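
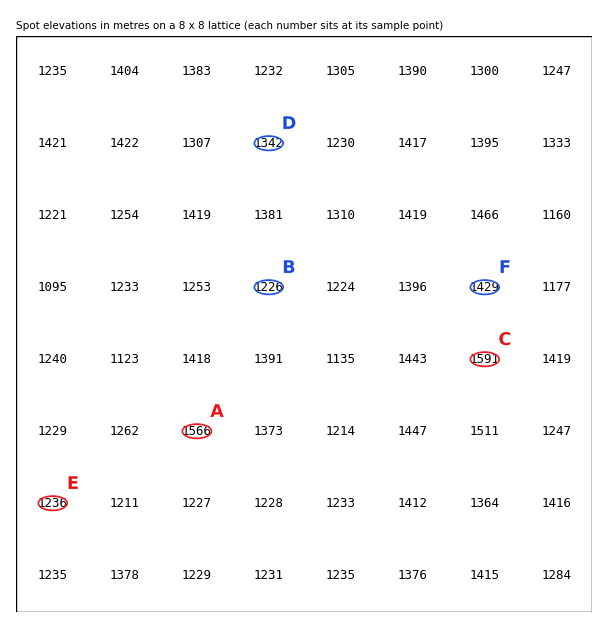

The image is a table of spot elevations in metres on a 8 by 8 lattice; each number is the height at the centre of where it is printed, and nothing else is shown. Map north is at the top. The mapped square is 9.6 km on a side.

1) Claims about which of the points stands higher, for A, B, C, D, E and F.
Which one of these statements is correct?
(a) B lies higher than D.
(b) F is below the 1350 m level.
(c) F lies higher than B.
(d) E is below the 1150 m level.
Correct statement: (c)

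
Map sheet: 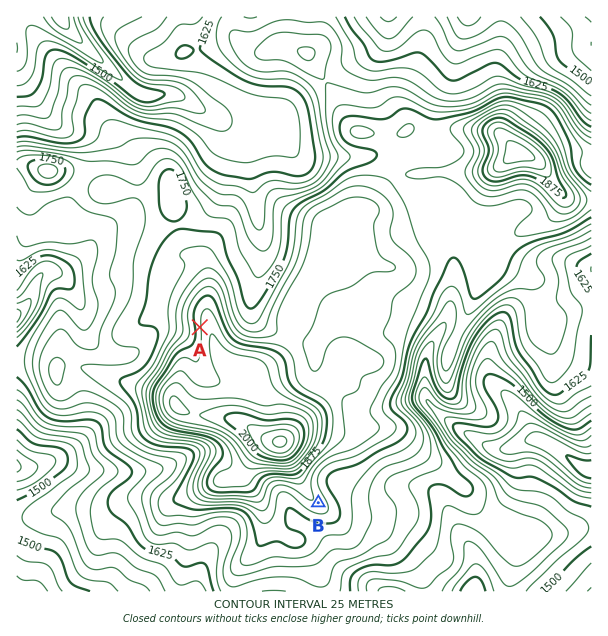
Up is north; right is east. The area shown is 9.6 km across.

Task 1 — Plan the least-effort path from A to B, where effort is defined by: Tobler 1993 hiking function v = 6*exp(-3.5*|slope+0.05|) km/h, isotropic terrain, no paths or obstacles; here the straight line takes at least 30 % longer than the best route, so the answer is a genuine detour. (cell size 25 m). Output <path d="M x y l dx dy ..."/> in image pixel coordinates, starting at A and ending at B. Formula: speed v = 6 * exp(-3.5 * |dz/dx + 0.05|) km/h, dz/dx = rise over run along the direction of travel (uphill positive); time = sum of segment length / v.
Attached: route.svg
<path d="M200 327l10 11 3 1 14 14 33 16 21 21 36 18 3 3 4 9 0 23-15 30 0 12 9 18"/>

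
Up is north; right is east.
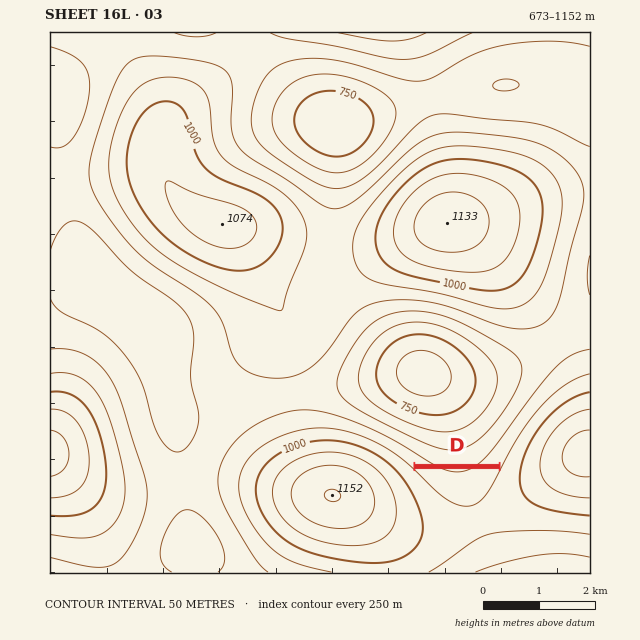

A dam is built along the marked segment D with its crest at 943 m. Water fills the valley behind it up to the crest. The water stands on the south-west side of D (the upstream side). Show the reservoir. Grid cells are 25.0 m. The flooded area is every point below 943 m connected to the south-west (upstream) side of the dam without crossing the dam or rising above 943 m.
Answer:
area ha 50.8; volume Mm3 9.24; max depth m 48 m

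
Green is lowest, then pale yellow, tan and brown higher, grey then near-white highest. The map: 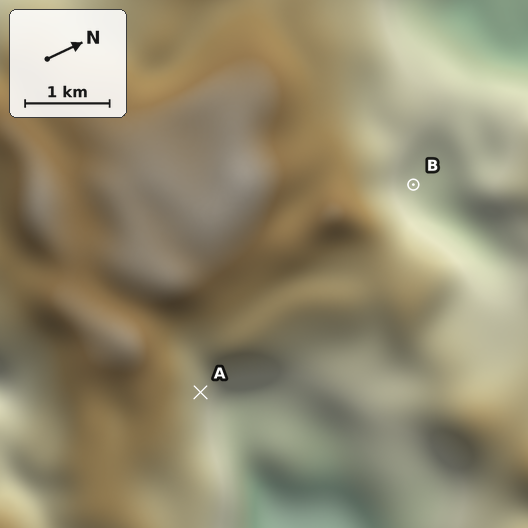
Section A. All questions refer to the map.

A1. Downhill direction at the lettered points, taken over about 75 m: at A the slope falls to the NE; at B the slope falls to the NE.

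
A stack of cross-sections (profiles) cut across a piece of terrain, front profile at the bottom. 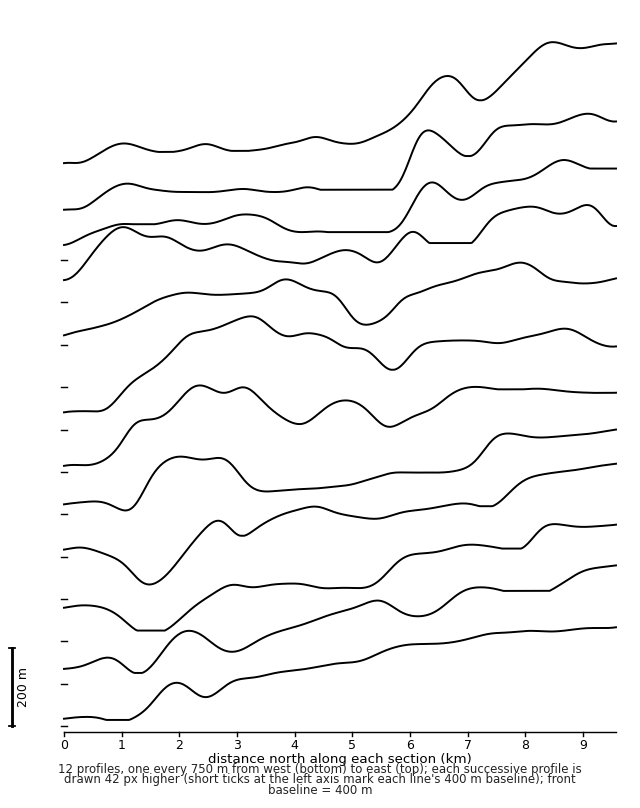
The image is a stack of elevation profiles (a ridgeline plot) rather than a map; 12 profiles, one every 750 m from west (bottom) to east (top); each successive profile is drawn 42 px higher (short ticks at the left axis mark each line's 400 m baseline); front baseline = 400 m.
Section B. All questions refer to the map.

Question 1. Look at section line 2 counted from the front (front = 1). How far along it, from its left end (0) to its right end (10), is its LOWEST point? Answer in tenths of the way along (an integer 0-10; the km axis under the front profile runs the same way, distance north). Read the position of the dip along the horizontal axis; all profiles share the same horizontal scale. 1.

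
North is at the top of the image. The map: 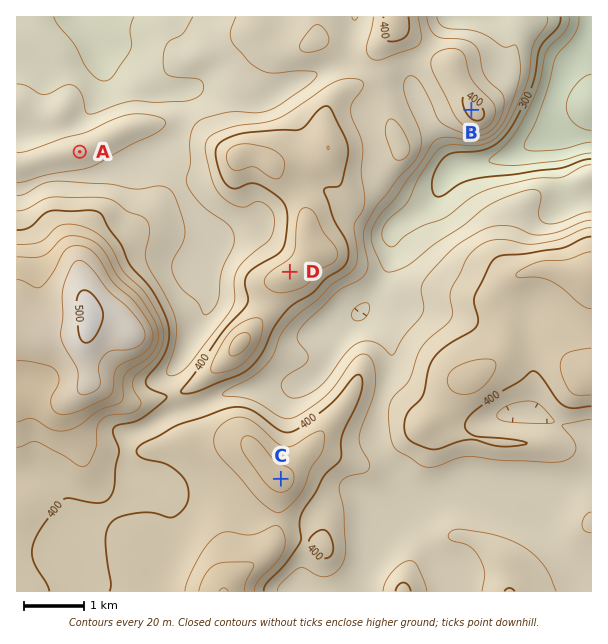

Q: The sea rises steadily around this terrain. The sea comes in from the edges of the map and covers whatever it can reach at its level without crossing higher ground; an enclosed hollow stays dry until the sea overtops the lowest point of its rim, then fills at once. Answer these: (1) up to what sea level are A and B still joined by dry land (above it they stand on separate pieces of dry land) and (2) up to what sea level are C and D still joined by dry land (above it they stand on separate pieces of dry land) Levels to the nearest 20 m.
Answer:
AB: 360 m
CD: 400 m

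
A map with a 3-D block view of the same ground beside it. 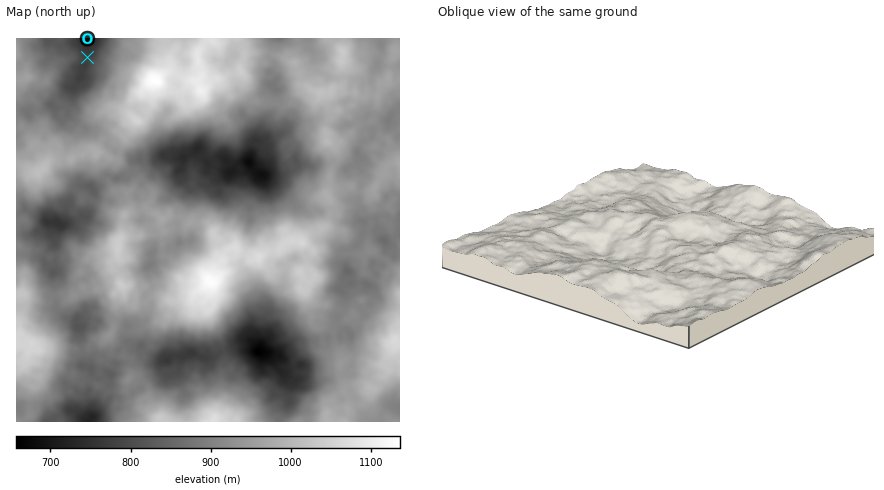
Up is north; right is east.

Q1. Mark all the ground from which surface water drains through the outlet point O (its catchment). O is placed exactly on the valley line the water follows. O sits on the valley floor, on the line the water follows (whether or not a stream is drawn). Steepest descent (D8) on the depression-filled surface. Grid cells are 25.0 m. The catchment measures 6.054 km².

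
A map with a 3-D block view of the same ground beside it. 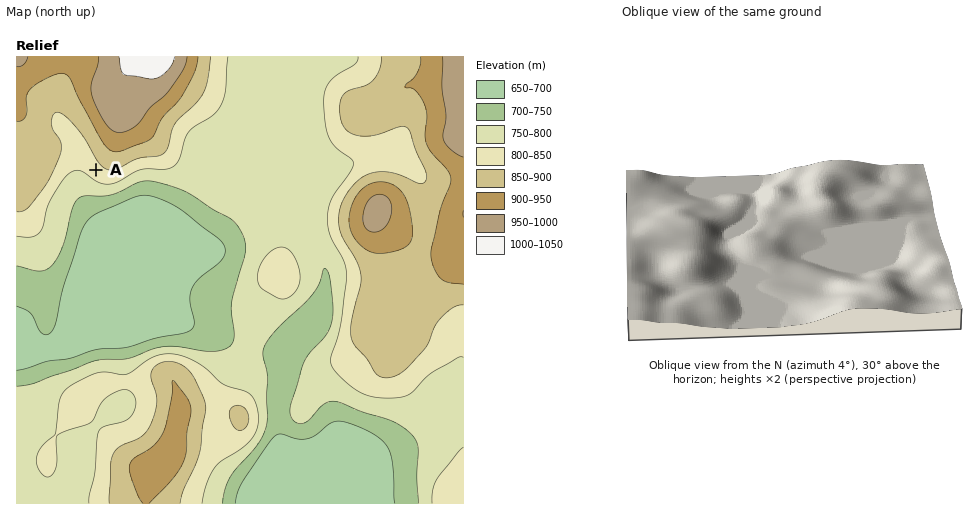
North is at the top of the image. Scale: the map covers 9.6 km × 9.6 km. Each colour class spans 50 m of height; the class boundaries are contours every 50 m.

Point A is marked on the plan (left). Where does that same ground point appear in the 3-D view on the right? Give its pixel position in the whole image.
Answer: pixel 894 275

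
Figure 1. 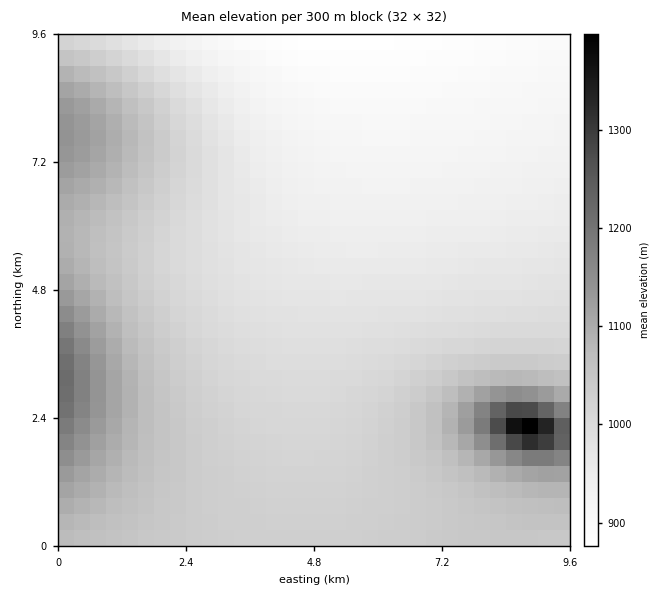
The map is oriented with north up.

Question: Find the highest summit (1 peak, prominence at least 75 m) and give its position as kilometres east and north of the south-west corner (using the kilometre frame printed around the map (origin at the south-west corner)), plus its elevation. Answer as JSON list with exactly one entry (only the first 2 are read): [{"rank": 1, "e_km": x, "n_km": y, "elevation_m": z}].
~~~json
[{"rank": 1, "e_km": 8.81, "n_km": 2.21, "elevation_m": 1419}]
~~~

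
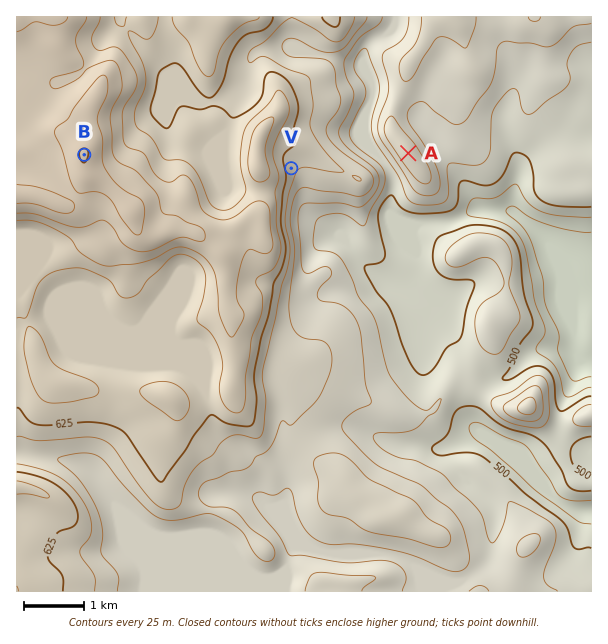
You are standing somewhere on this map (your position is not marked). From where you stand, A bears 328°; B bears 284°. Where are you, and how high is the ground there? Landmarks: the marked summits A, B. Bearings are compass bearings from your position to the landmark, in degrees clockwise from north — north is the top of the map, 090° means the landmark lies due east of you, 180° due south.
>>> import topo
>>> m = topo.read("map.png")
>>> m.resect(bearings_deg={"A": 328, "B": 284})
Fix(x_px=469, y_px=251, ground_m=540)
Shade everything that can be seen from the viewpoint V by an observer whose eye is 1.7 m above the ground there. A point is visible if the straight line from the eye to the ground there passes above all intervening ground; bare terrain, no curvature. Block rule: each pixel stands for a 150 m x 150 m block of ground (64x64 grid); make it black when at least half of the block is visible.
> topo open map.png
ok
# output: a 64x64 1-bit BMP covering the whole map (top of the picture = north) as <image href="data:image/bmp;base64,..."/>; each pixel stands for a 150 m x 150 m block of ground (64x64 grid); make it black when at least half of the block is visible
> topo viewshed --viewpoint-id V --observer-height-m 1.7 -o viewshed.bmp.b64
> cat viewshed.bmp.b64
<image width="64" height="64" href="data:image/bmp;base64,Qk0+AgAAAAAAAD4AAAAoAAAAQAAAAEAAAAABAAEAAAAAAAACAAATCwAAEwsAAAIAAAAAAAAA////AAAAAAAAAAABgAAOAAAAAAH8AA8AAAAAAcAADwEAAAAAAAAPAQAAAAAAAA8BAAAAAAAAB8MAAAAAAAeH4wAAAAAAB//+AAAAAAH///wAAAAAAf//+AAAAABj///gAAAAAHf//4AAAAAAf///AAAAAAB///wAAAAAAP/AeAAAAAAAfgAAAAAAAAAQAAAAAAAAAAAAAAAAAAAAAAAAAAAAAAAAHAADAAAAAAD+D4EAAAAAA/8PwAAAAAAD/z/AAAAAAAP/4OAAAAADB//gAAAAAAP///AAAAAAA///8AAAAAAD/v/4AAAAAAP///gAAAAAAf//+AAAAAAB///8AAAAAAH///4AAAAAAf///gAAAAABz//+AAAAAAHP/4YAAAAAAf//AgAAAAAB//+CAAAAAAD//8QAAAAABn8D/AAAAAAMPgAgAAAAAAw2AAAAAAAACAAAAAAAAAAIAAAAAAAAAAAEAAAAAAAAAOwAAAAAAAAA/AAAAAAAAAf8CAAAAAAAD+AYAAAAAAAPgBAAAAAAAB4AIAAAAAAADAAAAAAAAAAMAAAAAAAAAAQAAAAAAAAAAAAAAAAAAAAAAAAAAAAAAAAAAAAAAAAAAAAAAAAAAAAAAAAAAAAAAAAAAAAAAAAAAAAAAAAAAAAAAAAAAAAAAAAAAAAAAAAAAAAAAAAAAAAAAAAAAA=="/>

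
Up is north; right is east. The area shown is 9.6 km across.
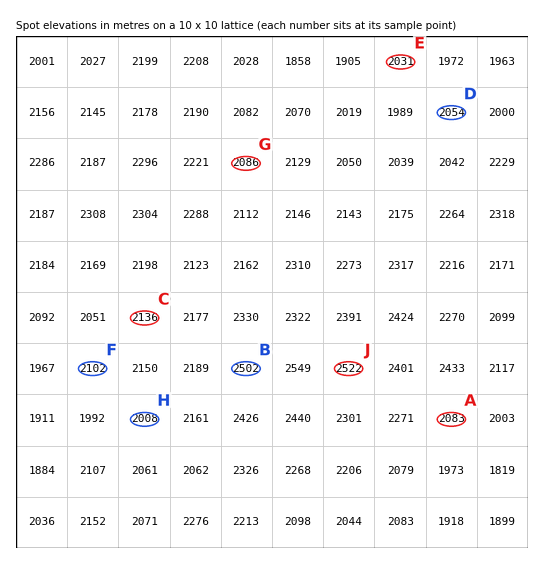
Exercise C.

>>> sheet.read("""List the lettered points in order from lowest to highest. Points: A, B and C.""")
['A', 'C', 'B']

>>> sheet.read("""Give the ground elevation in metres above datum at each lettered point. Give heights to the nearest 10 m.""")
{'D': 2050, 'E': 2030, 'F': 2100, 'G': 2090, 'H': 2010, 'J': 2520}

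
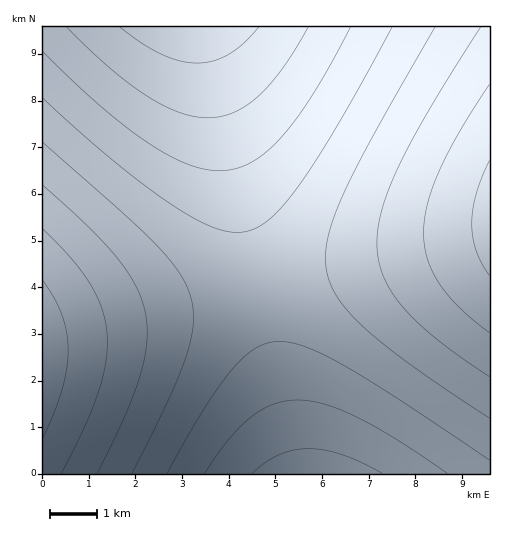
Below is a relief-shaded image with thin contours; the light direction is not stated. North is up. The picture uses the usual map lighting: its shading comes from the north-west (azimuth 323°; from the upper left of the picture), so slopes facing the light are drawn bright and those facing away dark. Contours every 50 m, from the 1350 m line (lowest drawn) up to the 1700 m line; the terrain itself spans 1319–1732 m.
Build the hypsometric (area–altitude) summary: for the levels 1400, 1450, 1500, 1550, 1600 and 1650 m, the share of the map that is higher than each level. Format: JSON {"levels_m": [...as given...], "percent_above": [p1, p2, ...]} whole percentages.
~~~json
{"levels_m": [1400, 1450, 1500, 1550, 1600, 1650], "percent_above": [92, 79, 62, 40, 24, 11]}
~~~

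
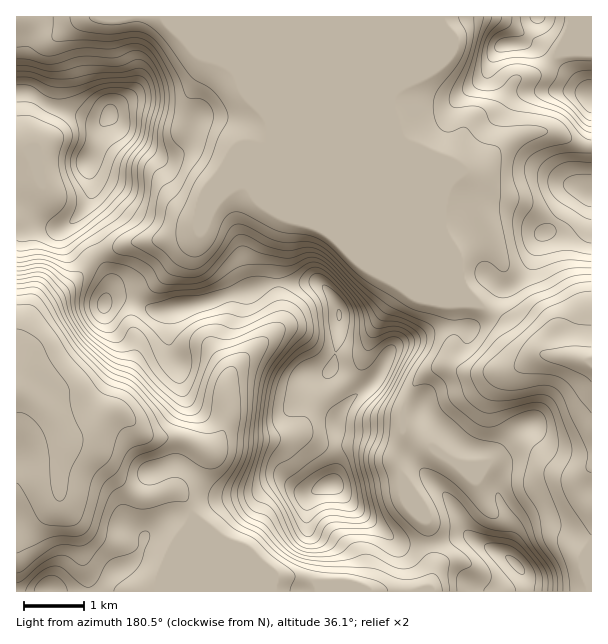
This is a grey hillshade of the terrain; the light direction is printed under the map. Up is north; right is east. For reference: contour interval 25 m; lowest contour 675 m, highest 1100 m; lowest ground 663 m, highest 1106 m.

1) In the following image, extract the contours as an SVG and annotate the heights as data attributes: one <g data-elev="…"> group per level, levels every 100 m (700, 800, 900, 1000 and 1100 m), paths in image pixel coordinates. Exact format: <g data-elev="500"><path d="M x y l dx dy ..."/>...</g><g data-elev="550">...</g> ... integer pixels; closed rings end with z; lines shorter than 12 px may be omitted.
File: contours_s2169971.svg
<g data-elev="700"><path d="M591 382l-10-8-35-14-6-6 3-3 23-4 25 0"/><path d="M17 305l13 0 6 3 20 25 14 23 17 19 11 14 6 5 15 4 6 4 8 9 3 9-2 5-9 3-5 3-4 7-6 21-16 17-11 39-3 6-5 4-7 1-15 0-12-4-5-6-15-28-4-5"/></g><g data-elev="800"><path d="M114 591l3-6 16-12 7-9 9-25 1-5-3-3-4 1-3 2-2 12-3 5-7 3-14 4-6 4-10 18-6 6-3 1-5-1-21-17-9-3-7 2-9 6-9 10-3 7"/><path d="M570 591l-3-21-10-28 4-14 0-7-17-45 1-8 10-13 3-9-2-18-5-17-6-7-8-2-43 11-11-1-10-7-8-7-9-27 2-5 21-17 25-35 26-18 19-7 18-11 11-3 13-1"/><path d="M17 279l19-2 9 2 14 17 9 24 16 23 26 22 25 12 35 36 9 6 18 4 10-3 3-6 4-24 5-13 8-9 6-1 3 2 2 8 3 33-5 43-7 15-19 21-2 8 1 6 4 7 18 17 23 12 17 16 22 17 2 6-5 13"/></g><g data-elev="900"><path d="M548 591l0-12-3-9-26-34-6-4-19-2-13-5-7-6-18-21-7-5-5-1-1 5 7 25 0 18 3 5 14 12 4 6-1 4-9 4-3 4-2 6 1 10"/><path d="M17 262l19-3 8 1 24 11 13 2 2 6-3 20 0 9 3 9 7 11 12 10 14 5 6-2 9-13 3-1 4 2 8 9 16 31 9 10 8 4 6-2 5-9 2-10-2-21 2-6 6-6 8-4 10-1 15 5 6 0 39-17 8-1 7 3 6 7 0 9-26 36-7 18-5 38-2 25-13 42 0 6 2 8 6 7 17 8 18 27 7 6 9 4 15 2 17-2 7-3 11-9 7-1 14 3 21 12 7-1 5-4 3-6-1-7-23-32-12-48 9-24 2-25 20-40 14-23 1-8-2-6-7-5-9-5-19-2-5-2-13-19-30-33-11-9-9-5-9 0-13 5-8 0-22-4-17-7-6-1-7 6-20 23-7 5-12 4-24 0-9-2-8-13-9-7-10-5-18-4-3-5 2-8 7-6 16-9 6-7 5-18 4-25 3-4 9-6 3-4-5-27 5-26 1-15-2-10-5-14-12-18-6-5-6-2-9 0-18 5-31-1-30 8-9-2-12-7-12 0"/><path d="M538 240l7 1 8-4 3-4-1-6-7-4-10 4-4 7z"/><path d="M591 153l-25 0-14 3-11 9-3 6-1 6 4 15 11 21 5 5 12 7 13 15 9 3"/><path d="M492 17l-13 30-6 31 1 9 8 3 12 0 7-3 11-11 7-1 2 5-4 12 3 6 10 5 31 11 8 6 13 16 9 4"/></g><g data-elev="1000"><path d="M305 536l4 1 3-2 8-13 7-6 8-1 21 3 5-2 3-3 0-9-11-52 2-33 6-12 17-17 6-9 8-15 4-15-1-5-6-1-6 5-15 18-6 2-5-2-4-12 2-36-3-12-5-10-12-13-9-8-8-4-6 2-3 7 13 23 2 28 0 11-6 9-18 10-7 8-5 10-5 26 1 5 3 3 16 1 5 2 4 8 1 9-5 8-14 12-16 10-4 9 3 14 22 40z"/><path d="M17 116l10-1 6 2 24 11 6 7 1 5-5 13 0 11 7 28 1 8-5 10-14 12-2 6 1 5 3 4 5 3 5 1 9-4 17-12 20-16 17-18 3-8 2-22 16-24 7-39-3-15-4-5-4-2-38 3-25 7-15 1-12-1-20-8-13-1"/><path d="M591 79l-10 4-5 5-1 5 2 6 6 8 4 4 4 2"/><path d="M530 17l2 4 5 2 6-2 2-4"/></g><g data-elev="1100"><path d="M103 126l10-2 4-4 0-10-4-5-6 0-5 6-2 11 0 3z"/></g>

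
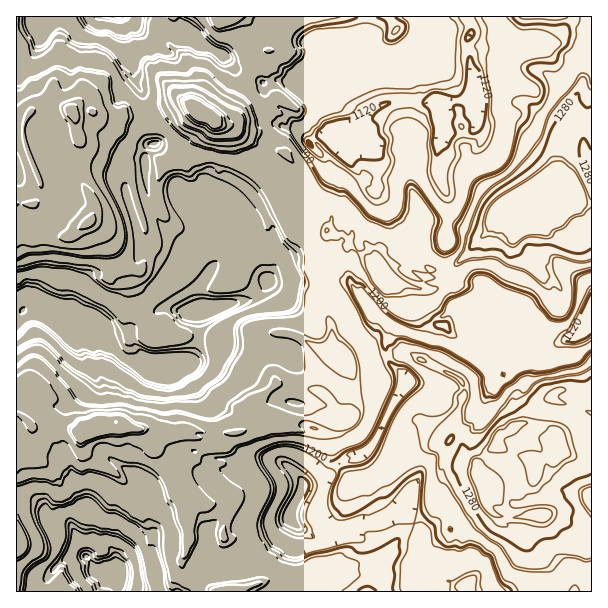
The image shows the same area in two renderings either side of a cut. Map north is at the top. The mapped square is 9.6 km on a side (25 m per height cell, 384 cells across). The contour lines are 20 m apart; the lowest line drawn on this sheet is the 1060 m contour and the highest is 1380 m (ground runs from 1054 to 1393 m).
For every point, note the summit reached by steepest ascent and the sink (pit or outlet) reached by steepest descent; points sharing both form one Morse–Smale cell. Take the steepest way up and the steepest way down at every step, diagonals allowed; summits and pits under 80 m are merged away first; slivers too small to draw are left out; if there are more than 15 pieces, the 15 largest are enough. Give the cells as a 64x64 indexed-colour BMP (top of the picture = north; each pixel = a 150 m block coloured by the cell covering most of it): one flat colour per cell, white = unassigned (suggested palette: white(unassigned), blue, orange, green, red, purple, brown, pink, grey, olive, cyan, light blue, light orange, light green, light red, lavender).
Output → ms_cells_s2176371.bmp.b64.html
<image width="64" height="64" href="data:image/bmp;base64,Qk12CAAAAAAAAHYAAAAoAAAAQAAAAEAAAAABAAQAAAAAAAAIAAATCwAAEwsAABAAAAAAAAAA////ALR3HwAOf/8ALKAsACgn1gC9Z5QAS1aMAMJ34wB/f38AIr28AM++FwDox64AeLv/AIrfmACWmP8A1bDFAFVQAAAABVVVVVAAAAAAAADd3d3d3d3d3d1mZmZmZgAAVVUAAAAFVVVVVQAAAA3Q3d3d3d3d3d3WZmZmZmZmAABVVQAABVVVVVVVAAAA3d3d3d3d3d3d3WZmZmZmZmAAAFVVUABVVVVVVVAAAADd3d3d3d3d3d3WZmZmZmZmYAAAVVVVVVVQVVVVUAAACZnd3d3d3d3d3dZmZmZmZmYAAABVVVVVVVAFVVVQAACZmZ3d3d3d3d3d1mZmZmZmYAAAAFVVVVVVUAAFVVAACZmZmd1mbd3d3d3WZgZmZmZgAADuVVVVVVVVAAVVUAAJmZmZ1mZmZt3d3WZmAAZmZmAADu5VVVVVVVVQBVVQAAmZmZlmZmZmZm3dZmZgAGbu7g7u7lVVVVVVVVVVVVAACZmZmZZmZmZmZt1mZmYA7u7u7u7uVVVVVVVVVVVVUFVZmZmZlmZmZmZmZmZmZmbu7u7u7u5VVVVVVVVVVVVVVVmZmZmZZmZmZmZmZmZmZu7u7u7u7lVVVVVVVVVVVVVVmZmZmZmZZmZmZmZmZmZm7u7u7u7uVVVVVVVVVVVVVVmZmZmZmZmWZmZmZmZmZm7u7u7u7u5VVVVVVVVVVVVVmZmZmZmZmZmWZmZmZmZmqu7u7u7u7lVVVVVVVVVVVVVZmZmZmZmZmZmWZmZmZmaqru7u7u7uVVVVVVVVVVVVVVmZmZmZmZmZmZlmZmZmaqqu7u7u7u5VVVVVVVVVVSJZmZmZmZmZkJmZmWZmZmZqqqru7u7u7lVVVSIlVSIiIiIiIiAAmQAACZmZlmZmZmqqqqruqu7uUiIiIiIiIiIiIiIiIAAAAAAACZmWZmZmaqqqqqqq7u4iIiIiIiIiIiIiIiIiAAAAAAAJmZlmZmZqqqqqqqquqiIiIiIiIiIiIiIiIiIgAAAAAAmZmWZmZmaqqqqqqqqqIiIiIiIiIiIiIiIiIiIAAAAACQCZlmZmZqqqqqqqqqoiIiIiIiIiIiIiIiIiIiAAAAAAAJmWZmZqqqqqqqqqqiIiIiIiIiIiIiIiIiIiIAAAAAAAmZZmZqqqoKqqqqqqIiIiIiIiIjMzMiIiIiIgAAAAAACZZmaqqqoAAAqqqqoiIiIiIiiDMzMzIiIiIiAAAAAAAAqqqqqqAAAAAACqqiIiIiIiKIMzMzMiIiIiIAACIAAACqqqqgAAAAAAd6qqIiIiIiKIgzMzMyIiIiIgAiIgAAAAqqcAAAAAAAB3d6oiIiIgKIiDMzMzIiIiIiIiIiAAAAB3dwAAAABwAHd3eiIiIgAAiIgzMzMiIiIiIiIiIAAAB3d3cAAAB3cAd3d3giKIAAAIiDMzMzMiIiIiIiIgAAd3d3d3cHd3d3d3d3eIiIiAAAiDMzMzMzMzIiIiIiAAB3d3d3d3d3d3d3d3d4iIiIAAAIMzMzMzMzMyIiIiIAB3d3d3d3d3d3d3d3d3iIiIiAAIgzMzMzMzMzMiIiIgB3dwAAd3d3d3d3d3d3eIiIiIiIiDMzMzMzMzMwAAAAd3d0AARHd3d3d3d3d3d4iIiIiIiIMzMzMzMzMzMAAAB3d3RABEREd3d3d3d3d3iIiIiIiIiDMzMzMzMzMzAAAHd3REQERERHd3d3d3d3eIiIiIiIiIMzMzMzMzMzMwAAd0RERERERER3d3d3d3B/iP+IiIiIgzMzMzMzMzMzAAB0REREREREREd3d3d3cA////+IiIgzMzMzMzMzMzMAAERERERBERRERHd3d3cAD/////iIiDMzMzMzMzMzMAAARERERBERFEREd3d3cAAP////+IiIMzMzMzMzMzMwAARERERBEREUREREREAAAA/////4iIMzMzMzMzMzMzAAFERERBERERRERERERAAAD/////iIgzMzMzMzMzMzMAARRERBERERFEREREREQAAP////iIiIgzMzMzMzMzMAARFEREERERFERERERERAAA////+IiIiDMzMzMzMzMAABEUREQREREUREREREREAAD///+IiIiIMzMzMzMzMAABERFEQRERERREREREREQAAP///4iIiIgzMzMzMzAAABEREURBERERFEREREREREAA////+IiIiIMzMzMzMAABERERREEREREUERREREREQAD////4iIiIiDMzMzMwABERERFBEREREREREUREREREAP////iIiIiIMzMzMxEREREREREREREREREUREREREQAz///+IjMiMMzMzO7ERERERERERERERERERRERERERADM///IzMzMy7Mzu7sRERERERERERERERERFEREREREAMzMzMzMzMy7u7u7u7EREREREREREREREREUREREREQAzMzMzMzMzLu7u7u7sRERERERERERERERERRERERERADMzMzMzMzLu7u7u7u7ERERERERERERERERFEREREREQMzMzMzMzMu7u7u7u7sREREREREREREREREURERERERAzMzMzMzMy7u7u7u7u7ERERERERERERERERRERERERETMzMzMzMzLu7u7u7u7sRERERERERERERERFERERERERMzMzMzMzMu7u7u7u7u7ERERERERERERERERFEREREREzMzMzMzMu7u7u7u7u7ERERERERERERERERERERERREDMzMzMzMy7u7u7u7u7sREREREREREREREREREREREREAAMzMzMzLu7u7u7u7sREREREREREREREREREREREREQ"/>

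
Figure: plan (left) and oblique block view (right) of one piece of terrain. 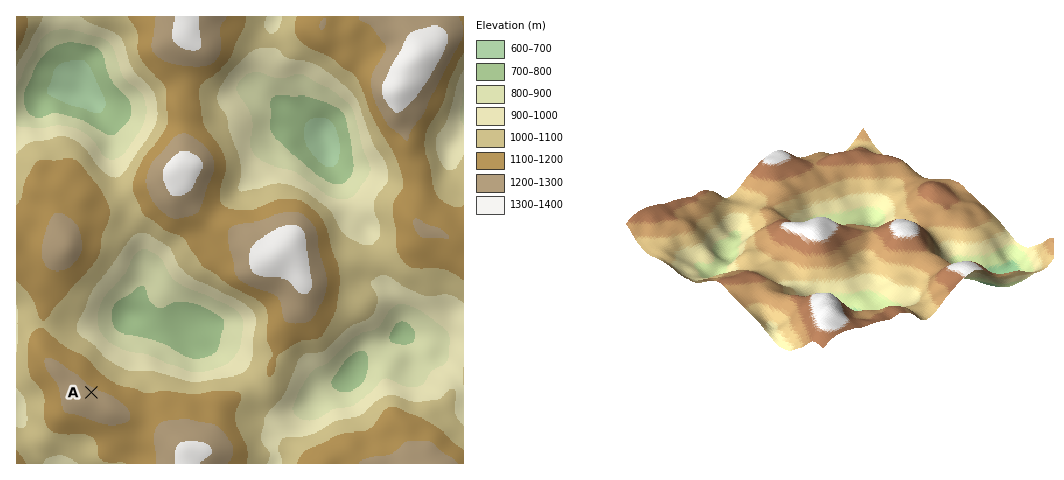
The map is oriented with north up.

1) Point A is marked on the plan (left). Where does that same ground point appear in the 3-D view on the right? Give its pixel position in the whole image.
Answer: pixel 855 157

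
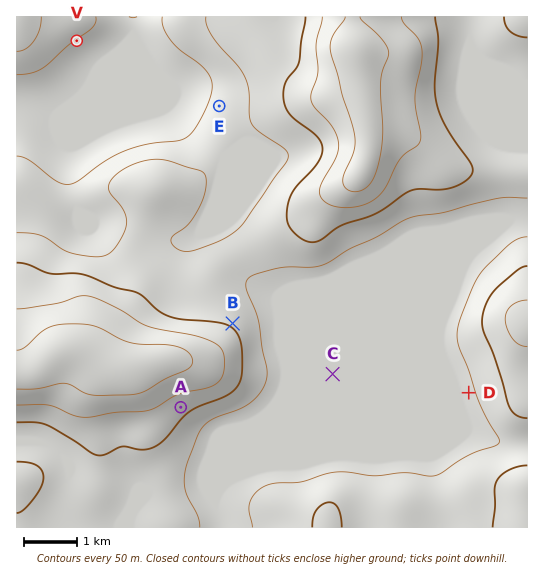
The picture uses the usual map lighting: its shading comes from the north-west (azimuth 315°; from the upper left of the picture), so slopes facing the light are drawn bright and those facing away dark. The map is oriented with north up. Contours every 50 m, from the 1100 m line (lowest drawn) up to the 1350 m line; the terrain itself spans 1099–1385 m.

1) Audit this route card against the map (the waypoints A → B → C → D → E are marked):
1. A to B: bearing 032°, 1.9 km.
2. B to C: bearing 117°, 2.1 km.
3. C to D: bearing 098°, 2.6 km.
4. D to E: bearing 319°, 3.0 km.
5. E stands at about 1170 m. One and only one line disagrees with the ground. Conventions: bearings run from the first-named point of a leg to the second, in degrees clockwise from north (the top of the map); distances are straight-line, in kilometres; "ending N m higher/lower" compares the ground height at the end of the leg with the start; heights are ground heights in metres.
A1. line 4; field distance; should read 7.1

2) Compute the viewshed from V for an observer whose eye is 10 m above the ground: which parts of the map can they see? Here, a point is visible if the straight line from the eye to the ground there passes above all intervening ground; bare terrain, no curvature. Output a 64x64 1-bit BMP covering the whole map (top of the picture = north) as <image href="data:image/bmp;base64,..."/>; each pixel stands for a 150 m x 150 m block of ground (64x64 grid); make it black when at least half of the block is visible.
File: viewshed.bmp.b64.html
<image width="64" height="64" href="data:image/bmp;base64,Qk0+AgAAAAAAAD4AAAAoAAAAQAAAAEAAAAABAAEAAAAAAAACAAATCwAAEwsAAAIAAAAAAAAA////AAAAAAAAAAAAAAAAAAAAAAAAAAAAAAAAAAAAAAAAAAAAAAAAAAAAAAAAAAAAAAAAAAAAAAAAAAAAAAAAAAAAAAAAAAAAAAAAAAAAAAAAAAAAAAAAAAAAAAAAAAAAAAAAAAAAAAAAAAAAAAAAAAAAAAAAAAAAAAAAAAAAAAAAAAAAAAAAAAAAAAAAAAAAAAAAAAAAAAAAAAAAAAAAAAAAAAAAAAAAgAAAAAAAAADAD+AAAAAAAOAf/wAAAAAA///+AAAAAAD///gAAAAAAP//4AAAAAAA///AAAAAAAD//4AAAAAAAP//AAAAAAAA//8AAAAAAAD//gAAAAAAAP/8AAAAAAAA//gAAAAAAAD/8AAAAAAAAP/gAAAAAAAA/4AAAAAAAAD/AAABAAAAAH4AAAPAAAAAPgAAA/AAAAAeAAAB8AAAAB4AAAH4AAAAP4AAAP8AAAD/8AAA/4AAAP//4AB/wAAA///+AD/gAAD///8AH+AAAP///4Af8AAA////wA/wAAD////AD/AAAP///+GP8AAA///////gAAD//////+AAAH//////4AAAP//////gAAAf/////8AAAA//////wAAAD//////AAAAf/////8AAAB////8fwAAAP////h/AAAA////+H4AAAH////wfgAAAY8//+A+AAAAAA/z4D4AAAA=="/>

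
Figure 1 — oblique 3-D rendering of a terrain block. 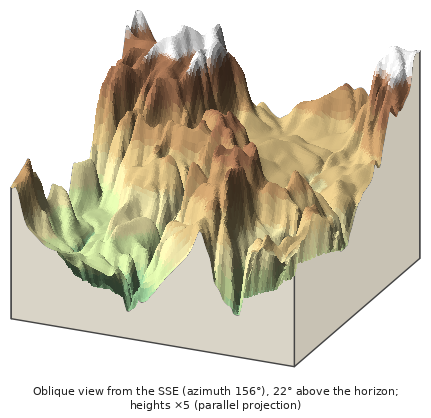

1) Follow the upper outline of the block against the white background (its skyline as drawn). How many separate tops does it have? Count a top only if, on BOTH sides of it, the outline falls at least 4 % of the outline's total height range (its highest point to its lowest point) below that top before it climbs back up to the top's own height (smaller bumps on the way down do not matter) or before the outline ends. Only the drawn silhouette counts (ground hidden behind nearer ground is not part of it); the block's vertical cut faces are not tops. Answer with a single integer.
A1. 6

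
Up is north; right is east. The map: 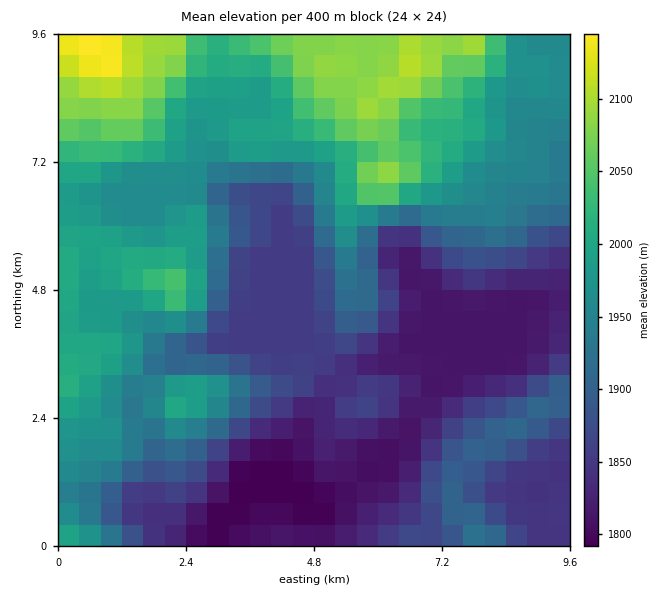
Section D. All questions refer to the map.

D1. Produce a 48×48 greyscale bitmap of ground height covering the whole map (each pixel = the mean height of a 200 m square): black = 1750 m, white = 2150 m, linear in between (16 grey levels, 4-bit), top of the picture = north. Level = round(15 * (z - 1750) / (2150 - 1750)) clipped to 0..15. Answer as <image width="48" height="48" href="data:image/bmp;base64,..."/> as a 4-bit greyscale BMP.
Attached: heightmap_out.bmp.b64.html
<image width="48" height="48" href="data:image/bmp;base64,Qk32BAAAAAAAAHYAAAAoAAAAMAAAADAAAAABAAQAAAAAAIAEAAATCwAAEwsAABAAAAAAAAAAAAAAABEREQAiIiIAMzMzAERERABVVVUAZmZmAHd3dwCIiIgAmZmZAKqqqgC7u7sAzMzMAN3d3QDu7u4A////AJmYd2VDMyIiIiIjIiIzM0RVVFVndlRERJmIdlRDMyIiIiIiIiIjM0RERFZnZVRERJiHZUQzMzIiIiIiIiIiMzRERVZmVURERId2VUMzQzIiIiIiIiIiIzM0RWZlRERERHd2ZUM0REMiIiIiIiIiIjMzRWZVRERERHd3ZVREREQyIiIiIiIiIiIzRWZURERERIh3dmVFVVQyIiIiIiIiIiIjRWVVRERERIiId3ZVVVVDIiIiIiMiIiIjRVZlVERERIiIiHZmZmVDMiIiIjMyIiIjNFZmZVRERIiIiIdmd2ZUMyIiIjMzIiIiNFVmZmVERIiIiIdnd3dlRDMyIjMzMyIiM0VWZmZVRJmYiHdniId2VEMzIjNEQzMiM0RVVmZlVZmZiHZ4mZiHZURDMjNEREMiMzREVVZmZamZiHd5qqmIdlVEMzNEREQyIjNERFVmZqqZiHd4mqmYdmVVRDM0REQzIiMzM0RWZqqpmId3iImIdmVVREMzNEMzIiIiMzNFVaqpmYd2Znd2ZVREREQzMzMzIiIiIiI0RaqqmZh2ZVVVVERERERDMiIiIiIiIiIjNJqqqZh2ZVVEREREREREMyIiIiIiIiIjM5mZmZh3ZmVERERERERVRDMiIiIiIiIjM5mZmYh3h3ZURERERERWVUMiIiIiIiIjM5mZmYiImYdUREREREVmZUMyIiIiIiIjM6mZmZiZqqhlREREREVmZlQyIiIiIiIiM6mZmZmau6h1REREREVndlQyIiIzIiIiM6mZmaqru6l1REREREVndlMyIjMzMzMzM6qZmaqru6h2REREREVndUMiIzREQzMzM6qZmqqqqph2REREREZ3ZTIiM0RVRERDM6qZmqmZmZh2VERERFZ3dTIjNFVVVVVEQ5mZmZmZmZmGVURERFeIdUMzRVZmZmVURJmZmYiImZmHZVRERGeIdlREVmZmd3ZVVZmZiIiIiZmGZVRERWiZh2VWZ3d3d3dmZpmYiIiIiZh2VVRERXiZmYh3eId3d3d3ZpmYiIiIiIhlVEREVniaq7qYiIiId3d3d5mYiIiIiIdlVVVFZniazMy6mZiId3d3d5mZiIiIiIh2ZmZWZ3ibzd3LqZmIh3d3d6qqmYiIiIh3d3d3d4iavMzLupmIiIiHd6qqqqmZmYiIiZmIiJmau8zLuqmYiIiHd7qru7uqmYiJmZmZmZqqu7u7qqqZiIiHd7u7vMu6mYiZmZmZqqq7zMu6qqqpmIh3d8zMzMy6qYmZmZmZqrvM3My6qqqqmIiHd8zMzMzLqZmZmZmZq7vM3dy7qqqpmIiIiMzM3d3LqZmZmZmau8zM3dzLu7qpmIiIiM3d3d3MupmZmZmavMzM3d3cy7upmIiIiN3e7t3cy6mZmZmqvN3Mzd3d3Lu6mIiIiN7u/u3dzKqaqZmrzN3dzN3e3Mu7qYiIiO7v/+3d3Lqqqqq8zd3dzM3d3czMuoiIiO7//+3d3Lqqq7vMzMzMzM3d3czdypiIiP///u3d3bqqq7vMzMzMzM3d3M3dypiIiA=="/>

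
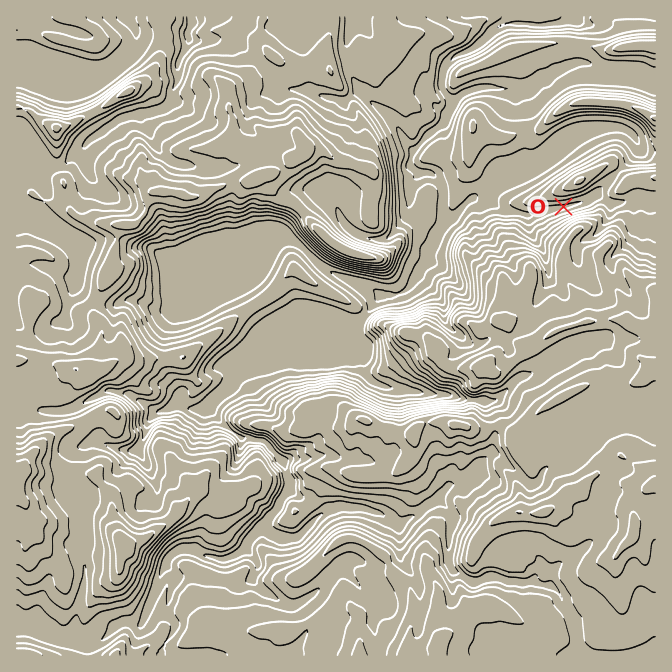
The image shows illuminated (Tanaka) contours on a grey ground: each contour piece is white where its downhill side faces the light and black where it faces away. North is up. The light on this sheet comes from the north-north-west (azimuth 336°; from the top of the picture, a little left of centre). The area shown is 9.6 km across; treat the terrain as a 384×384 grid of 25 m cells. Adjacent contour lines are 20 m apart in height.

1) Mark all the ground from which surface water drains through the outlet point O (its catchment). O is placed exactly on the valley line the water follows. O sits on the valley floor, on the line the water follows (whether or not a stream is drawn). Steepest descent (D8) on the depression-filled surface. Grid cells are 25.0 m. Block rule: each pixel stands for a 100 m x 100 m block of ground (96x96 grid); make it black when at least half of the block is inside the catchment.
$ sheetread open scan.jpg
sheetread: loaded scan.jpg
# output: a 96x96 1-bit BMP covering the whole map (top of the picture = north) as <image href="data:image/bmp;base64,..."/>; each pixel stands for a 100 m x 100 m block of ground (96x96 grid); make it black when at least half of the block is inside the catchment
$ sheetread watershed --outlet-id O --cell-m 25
<image width="96" height="96" href="data:image/bmp;base64,Qk2+BAAAAAAAAD4AAAAoAAAAYAAAAGAAAAABAAEAAAAAAIAEAAATCwAAEwsAAAIAAAAAAAAA////AAAAAAAAAAAAAAAAAAAAAAAAAAAAAAAAAAAAAAAAAAAAAAAAAAAAAAAAAAAAAAAAAAAAAAAAAAAAAAAAAAAAAAAAAAAAAAAAAAAAAAAAAAAAAAAAAAAAAAAAAAAAAAAAAAAAAAAAAAAAAAAAAAAAAAAAAAAAAAAAAAAAAAAAAAAAAAAAAAAAAAAAAAAAAAAAAAAAAAAAAAAAAAAAAAAAAAAAAAAAAAAAAAAAAAAAAAAAAAAAAAAAAAAAAAAAAAAAAAAAAAAAAAAAAAAAAAAAAAAAAAAAAAAAAAAAAAAAAAAAAAAAAAAAAAAAAAAAAAAAAAAAAAAAAAAAAAAAAAAAAAAAAAAAAAAAAAAAAAAAAAAAAAAAAAAAAAAAAAAAAAAAAAAAAAAAAAAAAAAAAAAAAAAAAAAAAAAAAAAAAAAAAAAAAAAAAAAAAAAAAAAAAAAAAAAAAAAAAAAAAAAAAAAAAAAAAAAAAAAAAAAAAAAAAAAAAAAAAAAAAAAAAAAAAAAAAAAAAAAAAAAAAAAAAAAAAAAAAAAAAAAAAAAAAAAAAAAAAAAAAAAAAAAAAAAAAAAAAAAAAAAAAAAAAAAAAAAAAAAAAAAAAAAAAAAAAAAAAAAAAAAAAAAAAAAAAAAAAAAAAAAAAAAAAAAAAAAAAAAAAAAAAAAAAAAAAAAAAAAAAAAAAAAAAAAAAAAAAAAAAAAAAAAAAAAAAAAAAAAAAAAAAAAAAAAAAAAAAAAAAAAAAAAAAAAAAAAAAAAAAAAAAAAAAAAAAAAAAAAAAAAAAAAAAAEAAAAAAAAAAAAAAAcAAAAAAAAAAAAAB/8AAAAAAAAAAAAAB/8AAAAAAAAAAAAAB/8AAAAAAAAAAAAAB/8AAAAAAAAAAAAAD/8AAAAAAAAAAAAAH/8AAAAAAAAAAAAAP/8AAAAAAAAAAAAAP/8AAAAAAAAAAAAAP/8AAAAAAAAAAAAAP/8AAAAAAAAAAAAAP/8AAAAAAAAAAAAAH/8AAAAAAAAAAAAAH/8AAAAAAAAAAAAAD/8AAAAAAAAAAAAAH/8AAAAAAAAAAAAAP/8AAAAAAAAAAAAAP/8AAAAAAAAAAAAAP/8AAAAAAAAAAAAAP/8AAAAAAAAAAAAAP/8AAAAAAAAAAAAAH/8AAAAAAAAAAAAAB/cAAAAAAAAAAAAAAeAAAAAAAAAAAAAAAMAAAAAAAAAAAAAAAAAAAAAAAAAAAAAAAAAAAAAAAAAAAAAAAAAAAAAAAAAAAAAAAAAAAAAAAAAAAAAAAAAAAAAAAAAAAAAAAAAAAAAAAAAAAAAAAAAAAAAAAAAAAAAAAAAAAAAAAAAAAAAAAAAAAAAAAAAAAAAAAAAAAAAAAAAAAAAAAAAAAAAAAAAAAAAAAAAAAAAAAAAAAAAAAAAAAAAAAAAAAAAAAAAAAAAAAAAAAAAAAAAAAAAAAAAAAAAAAAAAAAAAAAAAAAAAAAAAAAAAAAAAAAAAAAAAAAAAAAAAAAAAAAAAAAAAAAAAAAAAAAAAAAAAAAAAAAAAAAAAAAAAAAAAAAAAAAA="/>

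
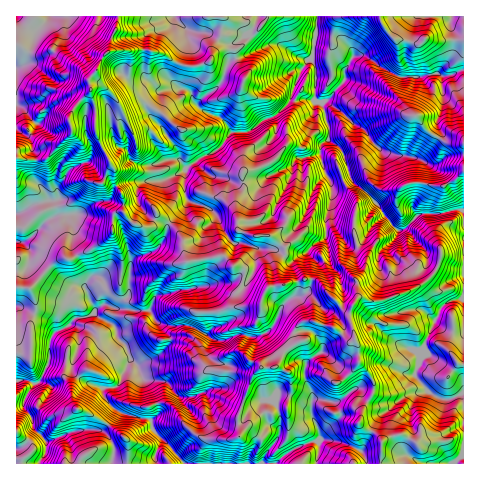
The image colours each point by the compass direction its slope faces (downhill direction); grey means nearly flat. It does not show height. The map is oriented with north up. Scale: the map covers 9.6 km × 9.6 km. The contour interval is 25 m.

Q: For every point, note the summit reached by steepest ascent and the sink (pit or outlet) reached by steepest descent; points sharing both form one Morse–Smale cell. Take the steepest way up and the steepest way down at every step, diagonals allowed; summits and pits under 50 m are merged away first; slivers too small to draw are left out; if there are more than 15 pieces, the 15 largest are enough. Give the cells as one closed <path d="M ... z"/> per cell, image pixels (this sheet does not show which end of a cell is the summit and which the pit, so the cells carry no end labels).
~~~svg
<path d="M316 16l-141 0 0 2 10 10 3 10-5 17-11 23 6 9-18 5-12 17 1 6 14 14 13 18 3 12 6 8-1 22 4 13-19 21 9 8 5 8 0 10 3 11 9 1 29-5 8 10 6 0 7 5-3 13-4 8 3 9 4 4 16 1 0 7-5 10-8 5-8 19 0 3 10 11 11 4-9 13-14 40 2 10-1 9 2 3-1 23 75 1 4-13-1-10 10-1 16 3 16 7 8 14 95 0 1-71-16 7-8-1-14-10-11-13 0-4 11-32 15-32 10-7 13-3 0-87-11-1-18 4-16 0-15 16-6 1-27-35-19-15-9-29-6-6-8-6 0-15-7-22 10-7 13-16-1-7 9-19-11-14-26-6z"/><path d="M171 224l-3 1-3 11-8 13-20 7-5 4-3 33-11 15-14-4-10 5-9-21 3-12-12-20-3 3-12 0-8 4-22 25-15-1 0 118 6 0 12-21 6-3 9-18 1-22 2-6 4-4 15-7 6 3 2 10-1 12-6 14 1 9 9 8 19 7 3 9 11 13 11 6 25 5 3 11 17 16 14 17 54 0 2-24-2-3 1-9-2-10 14-40 9-10-2-4-11-4-8-10 0-3 8-19 8-5 5-10 0-7-16-1-4-4-3-9 4-8 3-13-7-5-6 0-8-10-37 5-4-12 0-10z"/><path d="M365 56l-13 1-7 12 0 11-2 3-15 17-6 3 7 22 0 15 8 6 6 6 9 29 19 15 27 35 6-1 15-16 16 0 18-4 10 1 1-141-15 6-14-3-12 4-24 0-18-10z"/><path d="M174 16l-55 0-7 22-2 10-8 9-7 16-7 8 7 25 0 26 19 36 0 14 9 15 0 16 10 11 10 3 8-1 6-13 12 9 19-20-4-13 1-22-6-8-5-15-26-32 0-3 12-17 18-5-6-9 11-23 5-17-3-10z"/><path d="M118 16l-70 0-12 15-13 33-7 4 0 36 12 9 8 12-9 9-11-4 1 28 29 2 26-28-4-14 11-16 12-11-3-10 7-8 7-16 8-9z"/><path d="M90 92l-11 10-11 16 4 14-26 28-30-1 0 54 3 0 15-9 18-4 4 16 13-2 2 2 2 11-1 22 4 6 15-6 17-10 5-8 1-16 3-3 6-1 0-14-9-15 0-14-19-36 0-26z"/><path d="M463 16l-145 0-2 18 26 6 10 10 2 7 11-1 16 11 18 10 24 0 12-4 14 3 15-7z"/><path d="M277 44l-8 1-23 11-16 4-10 24-18 14-5 7 5 5 19 8 11 15 17-1 13-11 17-8 10-10 12-33 7-9z"/><path d="M71 324l-15 7-4 4-2 6-1 22-9 18-6 3-11 20 9 15 2 9 13 14 26-11 15-2 15 1 12-18-11-16-3-9-19-7-10-10 7-33-2-10z"/><path d="M123 212l-6 0-3 3-1 16-5 8-31 17 11 20-3 12 10 22 9-6 14 4 10-11 4-37 5-4 20-7 8-13 4-12-12-11-4 11-5 3-5 0-10-3z"/><path d="M52 200l-18 4-18 10 1 73 14 1 22-25 8-4 12 0 4-3-5-7 1-22-2-11-3-2-13 3 1-7z"/><path d="M463 298l-12 3-10 7-15 32-11 32 0 4 15 17 14 7 8-1 12-7z"/><path d="M116 409l-7 14-8 8 9 8 3 6 11-7 4 3-1 23 57-1-13-16-17-16-3-11-25-5z"/><path d="M90 429l-17 2-25 10-3 13-6 9 39 1 4-7 10-7 21-5-3-6-7-8z"/><path d="M22 404l-6 2 0 57 23 1 6-10 1-12-12-14-2-9z"/>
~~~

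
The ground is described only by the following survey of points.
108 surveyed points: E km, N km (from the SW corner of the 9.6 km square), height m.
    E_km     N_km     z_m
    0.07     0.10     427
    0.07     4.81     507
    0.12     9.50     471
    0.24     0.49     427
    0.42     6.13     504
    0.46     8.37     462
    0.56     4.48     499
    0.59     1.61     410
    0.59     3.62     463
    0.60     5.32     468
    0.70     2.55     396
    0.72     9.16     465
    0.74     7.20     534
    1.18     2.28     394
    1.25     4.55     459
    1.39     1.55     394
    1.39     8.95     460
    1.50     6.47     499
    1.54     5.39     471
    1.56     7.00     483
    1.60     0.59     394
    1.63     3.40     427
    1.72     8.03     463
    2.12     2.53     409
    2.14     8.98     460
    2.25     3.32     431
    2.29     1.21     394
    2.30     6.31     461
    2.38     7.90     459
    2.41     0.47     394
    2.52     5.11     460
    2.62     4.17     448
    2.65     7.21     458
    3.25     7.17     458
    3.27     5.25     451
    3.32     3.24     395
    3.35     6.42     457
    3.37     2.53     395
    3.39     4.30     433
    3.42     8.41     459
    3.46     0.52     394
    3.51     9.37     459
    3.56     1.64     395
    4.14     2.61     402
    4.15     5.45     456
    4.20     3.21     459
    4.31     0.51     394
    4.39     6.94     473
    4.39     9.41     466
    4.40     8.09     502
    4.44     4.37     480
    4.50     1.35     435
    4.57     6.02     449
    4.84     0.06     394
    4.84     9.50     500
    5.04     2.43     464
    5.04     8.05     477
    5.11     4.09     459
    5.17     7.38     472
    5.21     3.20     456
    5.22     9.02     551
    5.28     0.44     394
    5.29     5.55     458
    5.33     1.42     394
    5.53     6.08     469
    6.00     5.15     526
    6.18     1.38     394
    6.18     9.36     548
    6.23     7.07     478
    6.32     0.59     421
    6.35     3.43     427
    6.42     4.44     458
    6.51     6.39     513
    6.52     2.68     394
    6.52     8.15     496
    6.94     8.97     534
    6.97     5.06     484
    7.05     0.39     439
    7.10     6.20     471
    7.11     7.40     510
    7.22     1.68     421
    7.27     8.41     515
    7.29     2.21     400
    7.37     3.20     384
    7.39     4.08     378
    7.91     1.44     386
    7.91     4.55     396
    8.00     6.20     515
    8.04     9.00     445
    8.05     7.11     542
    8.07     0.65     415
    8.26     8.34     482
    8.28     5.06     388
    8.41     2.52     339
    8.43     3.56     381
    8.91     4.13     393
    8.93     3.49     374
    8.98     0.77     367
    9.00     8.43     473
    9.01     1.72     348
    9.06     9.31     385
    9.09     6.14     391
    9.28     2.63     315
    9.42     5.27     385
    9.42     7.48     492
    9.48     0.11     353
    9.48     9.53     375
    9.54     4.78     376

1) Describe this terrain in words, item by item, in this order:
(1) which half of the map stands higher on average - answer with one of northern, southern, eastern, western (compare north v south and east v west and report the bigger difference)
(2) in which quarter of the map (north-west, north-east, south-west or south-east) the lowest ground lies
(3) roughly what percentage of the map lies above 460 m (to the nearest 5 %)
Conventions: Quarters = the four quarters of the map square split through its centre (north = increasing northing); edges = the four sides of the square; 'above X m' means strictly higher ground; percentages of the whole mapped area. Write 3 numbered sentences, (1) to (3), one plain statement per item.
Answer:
(1) On average the northern half of the map is the higher ground.
(2) The lowest ground is in the south-east quarter.
(3) Ground above 460 m makes up about 40 % of the sheet.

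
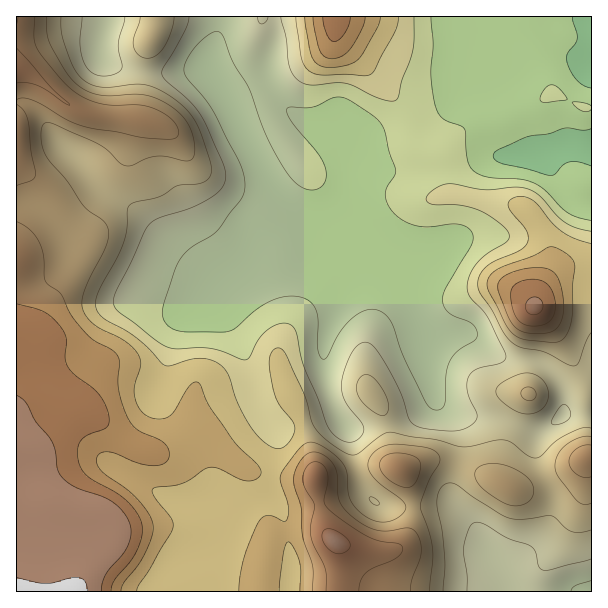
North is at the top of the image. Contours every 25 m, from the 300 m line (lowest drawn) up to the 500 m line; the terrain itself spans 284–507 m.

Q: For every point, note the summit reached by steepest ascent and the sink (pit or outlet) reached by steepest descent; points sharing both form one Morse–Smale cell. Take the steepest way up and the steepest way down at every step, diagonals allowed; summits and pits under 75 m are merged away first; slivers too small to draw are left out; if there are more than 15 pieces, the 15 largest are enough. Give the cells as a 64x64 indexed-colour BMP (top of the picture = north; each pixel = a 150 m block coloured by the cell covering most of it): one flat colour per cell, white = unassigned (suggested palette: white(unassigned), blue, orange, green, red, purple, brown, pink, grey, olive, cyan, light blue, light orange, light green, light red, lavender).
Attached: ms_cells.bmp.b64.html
<image width="64" height="64" href="data:image/bmp;base64,Qk12CAAAAAAAAHYAAAAoAAAAQAAAAEAAAAABAAQAAAAAAAAIAAATCwAAEwsAABAAAAAAAAAA////ALR3HwAOf/8ALKAsACgn1gC9Z5QAS1aMAMJ34wB/f38AIr28AM++FwDox64AeLv/AIrfmACWmP8A1bDFABERERERERERERERMzMzMzMzMzMzMzMzMzMzMxEREREREREREREREREREREzMzMzMzMzMzMzMzMzMzMzERERERERERERERERERERETMzMzMzMzMzMzMzMzMzMzMRERERERERERERERERERERMzMzMzMzMzMzMzMzMzMzMREREREREREREREREREREREzMzMzMzMzMzMzMzMzMzMRERERERERERERERERERERERMzMzMzMzMzMzMzMzMzMxERERERERERERERERERERERETMzMzMzMzMzMzMzMzMxERERERERERERERERERERERERMzMzMzMzMzMzMzMzMzERERERERERERERERERERERERETMzMzMzMzMzMzMzMzEREREREREREREREREREREREREREzMzMzMzMzMzMzMzEREREREREREREREREREREREREREREzMzMzMzMzMzMzERERERERERERERERERERERERERERETMzMzMzMzMzMzMRERERERERERERERERERERERERERERMzMzMzMzMzMzMzERERERERERERERERERERERERERERETMzMzMzMzMzMzMRERERERERERERERERERERERERERERMzMzMzMzMzMzMxEREREREREREREREREREREREREREREzMzMzMzMzMzMzERERERERERERERERERERERERERERETMzMzMzMzMzMzMRERERERERERERERERERERERERERERMzMzMzMzMzMzMxERERERERERERERERERERERERERERERMzMzEREzMzMzEREREREREREREREREREREREREREREREREzERERETMzMRERERERERERERERERERERERERERERERERERERERETERERERERESIhERERERERERERERERERERERERERERERERERERERERIiEREREREREREREREREREREREREREREREREREREREREiIREREREREREREREREREREREREREREREREREREREREiIhEREREREREREREREREREREREREREREREREREREREiIiEREREREREREREREREREREREREREREREREREREREiIiIRERERERERERERERERERERERERERERERERERIiIiIiIhERERERERERERERERERERERERERERERERERIiIiIiIiEREREREREREREREREREREREREREREREhESIiIiIiIiIREREREREREREREREREREREREREREREiIiIiIiIiIiIhERERERERERERERERERERERERERERESIiIiIiIiIiIiERERERERERERERERERERERERERERESIiIiIiIiIiIiIRERERERERERERERERERERERERERERIiIiIiIiIiIiIhEREREREREREREREREREREREREREREiIiIiIiIiIiIiEREREREREREREREREREREREREREREiIiIiIiIiIiIiIRERERERERERERERERERERERERERESIiIiIiIiIiIiIhERERERERERERERERERERERERERERIiIiIiIiIiIiIiERERERERERERERERERERERERERERIiIiIiIiIiIiIiIRERERERERERERERERERERERERESIiIiIiIiIiIiIiIhEREREREREREREREREREREREREiIiIiIiIiIiIiIiIiEREREREREREREREREREREREREiIiIiIiIiIiIiIiIiIRERERERERERERERERERERERESIiIiIiIiIiIiIiIiIhERERERERERERERERERERERERIiIiIiIiIiIiIiIiIiEREREREREREREREREREREREREiIiIiIiIiIiIiIiIhERERERERERERERERERERERERESIiIiIiIiIiIiIiIhERERERERERERERERERERERERERIiIiIiIiIiIiIiIhEREREREREREREREREREREREREREiIiIREiIiIiIiIiERERERERERERERERERERERERERESIhERERERIiIiIiERERERERERERERERERERERERERERERERERERERERERERERERERERERERERERERERERERERERERERERERERERERERERERERERERERERERERERERERERQRERERERERERERERERERERERERERERERERERERERFEREREEREREREREREREREREREREREREREREREREREUREREREREQRERERERERERERERERERERERERERERERFEREREREREREQRERERERERERERERERERERERERERERFEREREREREREREEREREREREREREREREREREREREURBFEREREREREREREQREREREREREREREREREREREREUREREREREREREREREREERERERERERERERERERERERERRERERERERERERERERERBERERERERERERERERERERERREREREREREREREREREREEREREREREREREREREREREREURERERERERERERERERERBERERERERERERERERERERERRERERERERERERERERERBERERERERERERERERERERERFEREREREREREREREREREERERERERERERERERERERERERREREREREREREREREREQRERERERERERERERERERERERFERERERERERERERERERBERERERER"/>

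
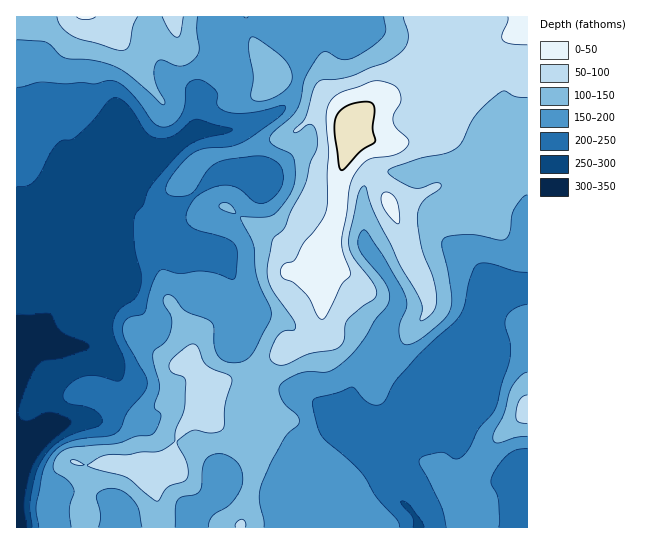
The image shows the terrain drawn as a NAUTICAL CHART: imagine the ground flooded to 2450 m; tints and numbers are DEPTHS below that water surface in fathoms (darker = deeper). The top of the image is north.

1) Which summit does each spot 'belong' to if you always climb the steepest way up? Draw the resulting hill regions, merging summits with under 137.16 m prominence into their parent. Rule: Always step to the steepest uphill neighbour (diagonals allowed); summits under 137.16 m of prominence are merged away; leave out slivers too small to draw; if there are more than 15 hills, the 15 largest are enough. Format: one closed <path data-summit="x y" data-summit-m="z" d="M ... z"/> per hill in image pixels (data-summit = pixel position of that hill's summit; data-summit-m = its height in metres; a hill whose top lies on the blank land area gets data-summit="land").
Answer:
<path data-summit="land" d="M527 16l-307 1 4 18 9 23 2 16-4 11-6 6-10 4-18 2-1 33-31 22-38 16-8 1-12-4-13 3-30 41 2 20-25 8-25 2 1 289 402-1-4-12-26-26-8-16-2-7 2-15 4-8 10-10 11-5 47-47 16-39 24-44 6-6 29-2z"/><path data-summit="85 17" data-summit-m="2363" d="M219 16l-203 1 1 222 24-2 25-8-2-20 30-41 8-3 17 4 8-1 38-16 31-22 1-33 18-2 10-4 6-6 4-11-2-16-9-23z"/><path data-summit="527 410" data-summit-m="2297" d="M527 291l-28 1-6 6-24 44-16 39-47 47-11 5-10 10-4 8-2 10 2 12 8 16 26 26 4 13 109-1z"/>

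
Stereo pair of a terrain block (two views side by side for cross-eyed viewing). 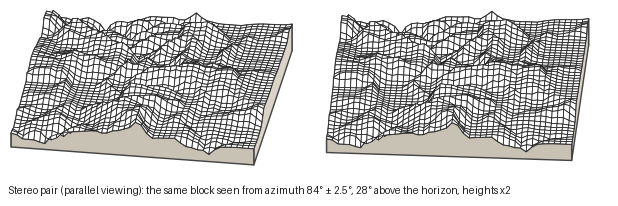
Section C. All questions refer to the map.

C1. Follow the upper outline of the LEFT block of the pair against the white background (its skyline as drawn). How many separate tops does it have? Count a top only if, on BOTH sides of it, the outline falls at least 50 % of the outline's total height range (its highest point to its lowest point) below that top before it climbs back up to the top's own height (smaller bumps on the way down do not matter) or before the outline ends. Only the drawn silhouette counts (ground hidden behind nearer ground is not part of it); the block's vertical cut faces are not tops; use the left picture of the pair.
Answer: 0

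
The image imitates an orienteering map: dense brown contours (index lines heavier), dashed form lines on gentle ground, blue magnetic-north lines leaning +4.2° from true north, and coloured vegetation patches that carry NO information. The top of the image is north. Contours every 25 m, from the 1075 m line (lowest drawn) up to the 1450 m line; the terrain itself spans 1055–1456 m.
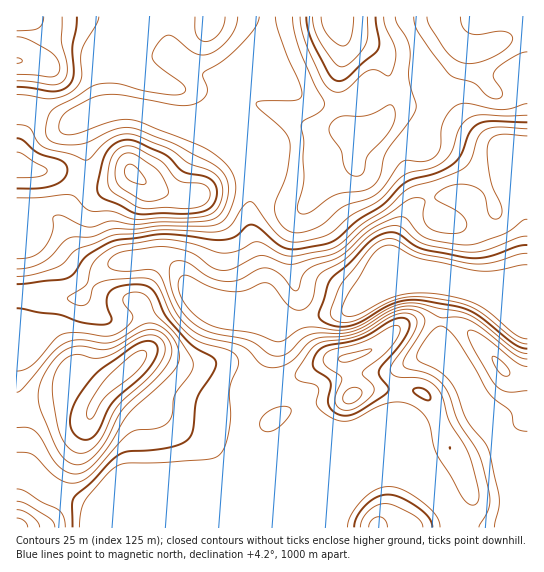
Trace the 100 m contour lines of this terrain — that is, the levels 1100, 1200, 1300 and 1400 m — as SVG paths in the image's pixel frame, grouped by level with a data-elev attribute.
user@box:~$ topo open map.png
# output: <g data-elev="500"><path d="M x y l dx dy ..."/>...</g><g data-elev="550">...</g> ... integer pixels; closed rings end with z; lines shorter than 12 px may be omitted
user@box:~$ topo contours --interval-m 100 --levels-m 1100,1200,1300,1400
<g data-elev="1100"><path d="M527 344l-6-1-7-4-28-23-12-8-15-5-21-4-21-2-18 2-14 5-26 15-10 3-13-1-5-4-1-4 8-22 5-9 27-33 7-6 6-3 7-2 5 1 18 11 9 4 51 10 18-1 27-9 9-1"/></g><g data-elev="1200"><path d="M479 527l9-16 2-12-7-31-5-15-20-31-9-27-6-10-13-10-23-6-4-4 2-7 19-33 0-7-4-5-10-4-11 1-10 4-22 14-12 6-12 2-28 3-7 4-11 14-8 6-10 4-10 0-8-3-12-13-7-5-37-9-16-10-14-16-13-32-5-7-8-3-20 2-11 0-8-3-2-5 4-6 9-5 41-5 28 5 21 15 10 3 12-1 21-12 7-2 6 1 19 8 9 0 35-9 8-3 29-26 23-13 17-13 8-2 6 0 4 3-2 16 2 5 4 5 13 6 18 0 6-6 1-4-3-5-7-7-21-12-1-4 8-6 10-4 10-1 10 2 6 3 5 5 6 22 4 3 5-1 3-4 0-5-12-30-3-22 1-14 5-6 6-2 28 1"/><path d="M527 367l-5-2-7-3-36-29-8-3-3 1 0 6 5 10 18 32 6 7 5 4 7 2 18-1"/></g><g data-elev="1300"><path d="M55 527l-2-5-6-5-21-13-9-3"/><path d="M387 527l-2-8-6-2-7 2-3 8"/><path d="M17 428l10-1 8 4 6 7 13 23 9 9 11 4 9-2 10-7 11-12 26-41 31-28 13-14 5-9 0-11-4-9-6-8-8-7-10-3-9 2-23 14-9 4-8 0-20-3-11 1-8 3-8 6-32 38-6 4"/><path d="M346 403l5 0 7-3 4-6-1-4-7-3-7 3-4 8 0 3z"/><path d="M342 362l5 0 9-3 11-5 5-4-3-1-27 6-4 4z"/><path d="M17 269l13-2 13-5 9-7 13-14 6-4 20 0 24-8 20 0 27-3 48 0 8-2 7-5 5-8 4-13 2-9-1-10-4-8-5-7-19-15-74-29-19 1-34 12-10 2-9-2-2-3 0-5 3-8 5-6 23-12 12-4 20 0 57 10 11 0 9-3 6-5 2-6 0-5-4-9 0-4 19-12 16-14 16-18 5-12"/><path d="M275 17l4 16 9 25 11 25 3 12-3 4-4 1-33 1-5 1-1 3 4 5 23 20 6 11 1 9-3 21-11 30-2 8 2 6 4 8 5 6 6 3 11 0 13-4 9-5 19-16 31-11 9-9 15-21 5-5 20 1 11-5 4-4 2-6 1-17 3-9 6-10 7-6 10-2 35 7 8-1 17-5"/></g><g data-elev="1400"><path d="M88 418l2 1 3-1 12-21 34-28 7-11-1-7-4 0-8 3-28 25-16 26-2 8z"/><path d="M146 209l20-2 21 2 11-2 9-5 3-5 0-6-3-4-4-3-18-2-7-2-16-18-24-13-8-3-8 1-7 5-5 9-2 14 1 11 2 5 6 4 20 12z"/><path d="M17 178l21-1 7-3 2-3-2-4-23-13-5-2"/><path d="M17 81l37 4 7-2 4-4 2-5 0-7-6-25 1-25"/><path d="M312 17l3 13 6 13 13 19 4 4 4 1 5-2 6-4 12-15 3-9-1-20"/></g>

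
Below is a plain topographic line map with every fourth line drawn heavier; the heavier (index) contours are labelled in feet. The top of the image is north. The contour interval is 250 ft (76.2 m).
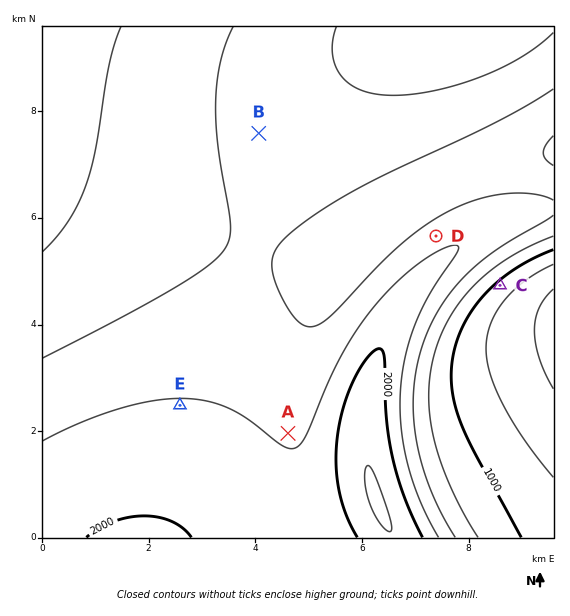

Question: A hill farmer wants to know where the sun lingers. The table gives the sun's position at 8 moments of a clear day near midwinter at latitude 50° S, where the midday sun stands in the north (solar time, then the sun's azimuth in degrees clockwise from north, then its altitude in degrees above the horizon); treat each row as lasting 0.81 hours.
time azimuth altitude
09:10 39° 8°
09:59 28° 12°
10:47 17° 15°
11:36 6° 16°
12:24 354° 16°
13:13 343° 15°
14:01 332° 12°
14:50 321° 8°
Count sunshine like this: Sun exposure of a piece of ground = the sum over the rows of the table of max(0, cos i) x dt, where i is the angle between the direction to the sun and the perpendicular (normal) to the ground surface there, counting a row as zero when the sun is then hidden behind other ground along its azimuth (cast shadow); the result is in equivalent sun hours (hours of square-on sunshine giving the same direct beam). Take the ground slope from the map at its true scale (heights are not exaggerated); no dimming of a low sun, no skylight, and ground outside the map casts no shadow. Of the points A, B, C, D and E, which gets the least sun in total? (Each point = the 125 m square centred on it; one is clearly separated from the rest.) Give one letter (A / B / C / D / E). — C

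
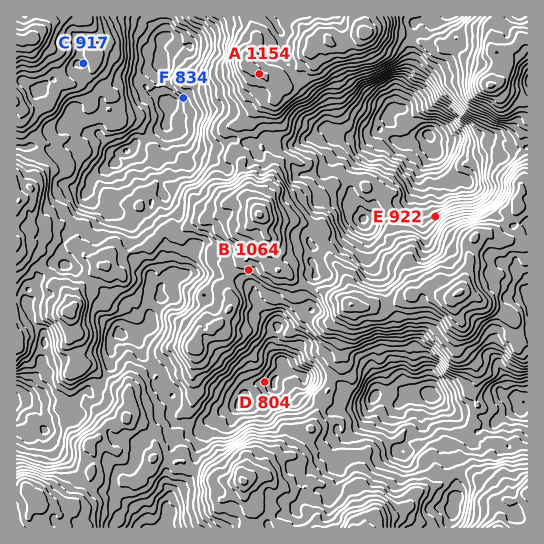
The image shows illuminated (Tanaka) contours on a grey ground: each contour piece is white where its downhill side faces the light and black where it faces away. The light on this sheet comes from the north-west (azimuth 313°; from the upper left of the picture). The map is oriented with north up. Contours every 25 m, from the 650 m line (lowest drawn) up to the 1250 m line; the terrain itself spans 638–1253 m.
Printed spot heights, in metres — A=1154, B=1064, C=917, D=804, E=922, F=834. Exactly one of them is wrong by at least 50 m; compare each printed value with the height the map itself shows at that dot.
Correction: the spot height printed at C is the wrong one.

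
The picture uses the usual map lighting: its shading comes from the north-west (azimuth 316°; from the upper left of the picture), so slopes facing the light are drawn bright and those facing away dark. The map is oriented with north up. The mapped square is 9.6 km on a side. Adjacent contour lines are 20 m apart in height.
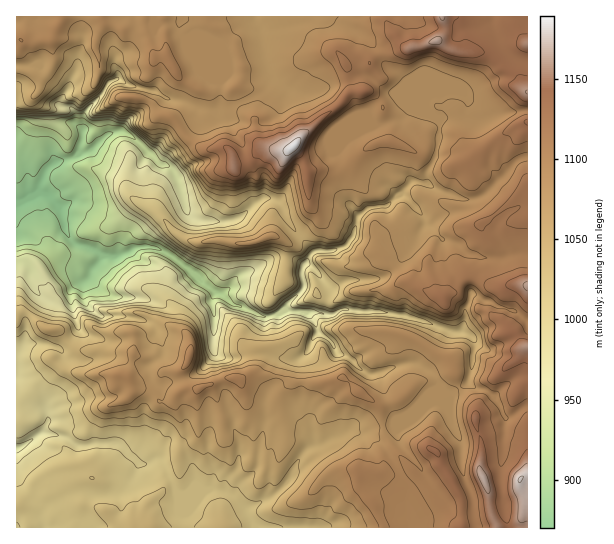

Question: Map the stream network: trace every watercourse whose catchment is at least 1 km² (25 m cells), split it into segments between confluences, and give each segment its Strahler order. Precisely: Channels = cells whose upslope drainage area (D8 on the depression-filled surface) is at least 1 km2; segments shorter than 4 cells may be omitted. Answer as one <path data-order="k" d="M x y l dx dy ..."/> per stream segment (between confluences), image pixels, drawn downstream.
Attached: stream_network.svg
<path data-order="1" d="M318 527l-67 0"/><path data-order="1" d="M409 521l1 6"/><path data-order="1" d="M237 489l-6 5-2 0-4-3-6 0-1-1-5 0-2 1-30 0-8-6-10-20-5-6-4 0-5 4-10 0-1-1"/><path data-order="1" d="M135 474l3-7 0-5"/><path data-order="2" d="M138 462l-19-17-2-2-24 0-7 3-7 0-1-1-3 0-10-8-4 0-7-3-15 0"/><path data-order="1" d="M503 450l2-33-3-4-1-7-3-3-1-4-11-9-3 0-1-1-5 0-8-7 0-4 2-7 0-6 2-2 0-9 2-7 0-5-5-7-5-2-7 0"/><path data-order="1" d="M459 439l-6-14-6-7-2-7-7-6 0-24-9-11-7-3-5-4-12 0-2 2-4 0-4 2-4 0-10 6-4 0-2 1-8 0-8-5-8-10-6-4-7-1-4-5-1-6-6-5-9-5-1-3 0-4-8-12-7 0-1-1"/><path data-order="2" d="M39 434l-16 12-2 1-4 0"/><path data-order="1" d="M345 433l-7 4-9 2-7 6-5 0-2 1-6 1-7 7-5 8-4 8 0 3-3 4 0 2-3 2-1 2-11 11-2 3-6 2-2 0-6 4-5 3-3 0-4 3 0 5 4 7 0 6"/><path data-order="1" d="M47 413l0 10-4 4 0 3-4 4"/><path data-order="1" d="M21 347l-4 6 0 24"/><path data-order="1" d="M214 333l0-22-1-1 0-12 1-1 0-4-1-3"/><path data-order="2" d="M458 333l-3-2-4 0-1-1-4 0-4-3-7-1-4-3-10-2-2-2-9-1-5-3-7 0-1-1-15-1-1-2-24 0-2-1-8 0-1-1-3 0-1 1-3 0-4 4-13 0-1-1-20 0"/><path data-order="1" d="M157 330l0-1-7-7-3 0-1-1-4 0-7-3-5 0-1-1-27 0-3-2-14-13 0-13-2-2 0-5"/><path data-order="1" d="M465 319l-3 11-4 3"/><path data-order="2" d="M301 313l-4 0-2-2-17 0"/><path data-order="3" d="M278 311l-8 6-8 0-15-8-2 0-4-3-4 0-6-3-9-9-4 0-3-3"/><path data-order="3" d="M213 290l-8-5-27-24-19-12-2 0-2-2-18 0-16 8-14 0-1-1-7-1-2-3-4-1"/><path data-order="1" d="M229 289l-4 4-7 0-3-2"/><path data-order="2" d="M83 282l7-5 1-7 8-8 2-3-2-4-6-6"/><path data-order="1" d="M498 258l-16 0-8-4-5 0-3-1-9-10-7-2-7 0 0-2-13-13-5-3-2-6-20-22-4 3-2 0"/><path data-order="3" d="M93 249l-6-3-10-1-7-6-8-20-1-10-12-12-3 0-1-2-18 0"/><path data-order="1" d="M17 230l0-29"/><path data-order="1" d="M275 199l-12-1-8 5-13 14-5 2-12 2-2 1-24-1-4-3-2 0-6-5-2-7 0-4-2-1 0-6-1-1-4-15-4-8-5-5-3-1-5 0-28-28-7-4-3 0-1-2-7 0-1 2-3 0-5 2-16 16-8 2-4 4-5 1"/><path data-order="2" d="M397 198l-2 0-9 8-16 1-8 7-4 1-1 3 0 7-3 5 0 4-8 12-9 3-2 1-4 0-1 1-8 0-1-1-7 1-5 6-3 6-4 6 1 20-17 16 0 2-3 0-5 4"/><path data-order="3" d="M27 195l-4 4-6 2"/><path data-order="1" d="M490 189l-7 6-5 3-3 0-1 1-11 0-1-1-7-1-4-3-10-3-10-5-2 0-3-3"/><path data-order="2" d="M426 183l-4 0-1-1-10 0-14 16"/><path data-order="2" d="M73 158l-8 1-2 2-4 0-1 1-4 0-8 8-3 5 0 3-4 7 0 5-2 0-3 3-7 2"/><path data-order="2" d="M82 133l0 8-3 5 0 5-6 7"/><path data-order="2" d="M439 126l0 8-2 3 0 16-2 1 0 4-1 3-8 12 0 10"/><path data-order="1" d="M369 125l14 0 4-3 7-1 1-2 7 0 5-5 0-1 2 0 13 5 8 1 5 3 4 4"/><path data-order="1" d="M203 109l-5 0-16-8-9 0-10-4-6-6-22-4-1-1-7-1-6-6-6 0-1 2-3 0-5 5-3 7-16 16-2 4-2 2 0 16-1 2"/><path data-order="1" d="M466 97l-3-3-13 0-8 4-9 0-3 3 0 6 9 11 0 8"/><path data-order="1" d="M67 90l-6 9 0 6 1 1 8 1 5 6 0 10 7 7 0 3"/><path data-order="1" d="M289 89l-6-3-13-13-1-3 0-3-4-9 0-7-2-1-1-21-5-8 0-4"/><path data-order="1" d="M181 34l-2-1 0-16"/><path data-order="1" d="M493 21l0-4"/>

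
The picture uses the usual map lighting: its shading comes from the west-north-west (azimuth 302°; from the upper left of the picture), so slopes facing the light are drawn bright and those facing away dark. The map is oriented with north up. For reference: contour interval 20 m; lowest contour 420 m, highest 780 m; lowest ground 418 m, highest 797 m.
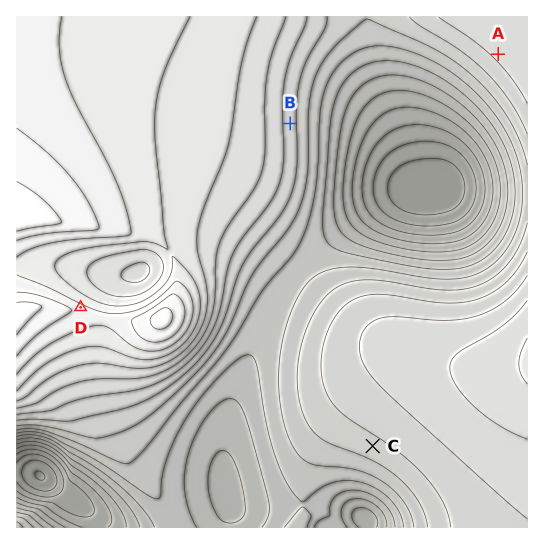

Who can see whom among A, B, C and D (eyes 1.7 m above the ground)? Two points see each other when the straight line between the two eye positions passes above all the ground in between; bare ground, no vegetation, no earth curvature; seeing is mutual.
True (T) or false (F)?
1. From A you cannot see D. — F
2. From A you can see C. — F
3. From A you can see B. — T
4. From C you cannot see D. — T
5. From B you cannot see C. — T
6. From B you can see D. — F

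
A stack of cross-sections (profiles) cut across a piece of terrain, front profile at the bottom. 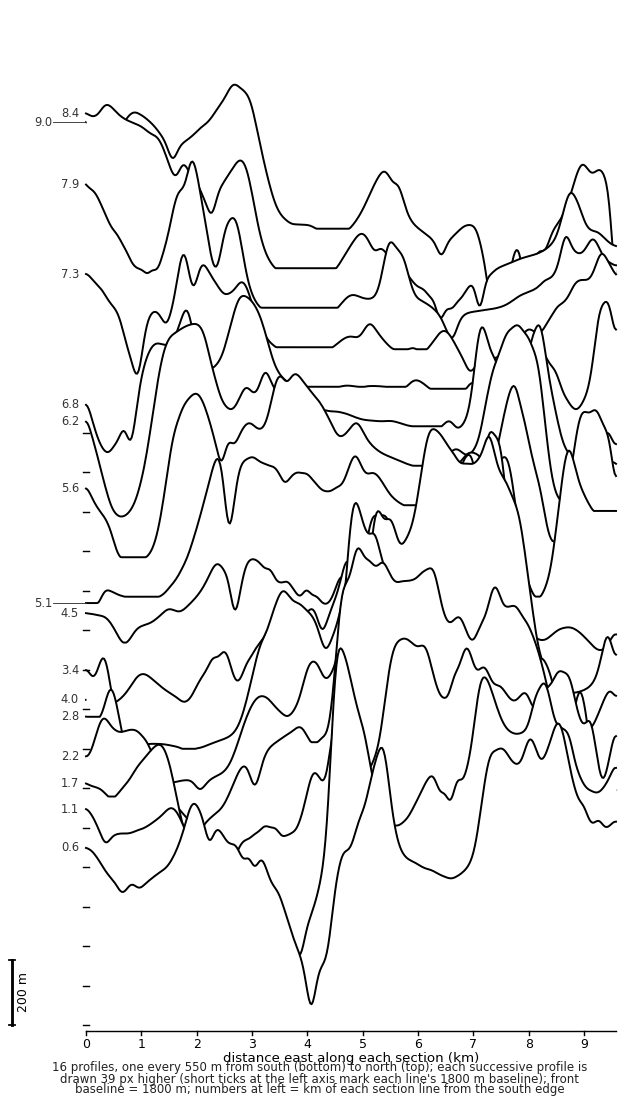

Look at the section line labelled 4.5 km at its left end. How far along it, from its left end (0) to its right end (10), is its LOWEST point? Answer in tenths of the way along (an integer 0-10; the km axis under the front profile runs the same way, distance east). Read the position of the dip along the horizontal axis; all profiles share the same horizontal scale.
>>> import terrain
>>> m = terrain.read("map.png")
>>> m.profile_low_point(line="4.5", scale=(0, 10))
1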